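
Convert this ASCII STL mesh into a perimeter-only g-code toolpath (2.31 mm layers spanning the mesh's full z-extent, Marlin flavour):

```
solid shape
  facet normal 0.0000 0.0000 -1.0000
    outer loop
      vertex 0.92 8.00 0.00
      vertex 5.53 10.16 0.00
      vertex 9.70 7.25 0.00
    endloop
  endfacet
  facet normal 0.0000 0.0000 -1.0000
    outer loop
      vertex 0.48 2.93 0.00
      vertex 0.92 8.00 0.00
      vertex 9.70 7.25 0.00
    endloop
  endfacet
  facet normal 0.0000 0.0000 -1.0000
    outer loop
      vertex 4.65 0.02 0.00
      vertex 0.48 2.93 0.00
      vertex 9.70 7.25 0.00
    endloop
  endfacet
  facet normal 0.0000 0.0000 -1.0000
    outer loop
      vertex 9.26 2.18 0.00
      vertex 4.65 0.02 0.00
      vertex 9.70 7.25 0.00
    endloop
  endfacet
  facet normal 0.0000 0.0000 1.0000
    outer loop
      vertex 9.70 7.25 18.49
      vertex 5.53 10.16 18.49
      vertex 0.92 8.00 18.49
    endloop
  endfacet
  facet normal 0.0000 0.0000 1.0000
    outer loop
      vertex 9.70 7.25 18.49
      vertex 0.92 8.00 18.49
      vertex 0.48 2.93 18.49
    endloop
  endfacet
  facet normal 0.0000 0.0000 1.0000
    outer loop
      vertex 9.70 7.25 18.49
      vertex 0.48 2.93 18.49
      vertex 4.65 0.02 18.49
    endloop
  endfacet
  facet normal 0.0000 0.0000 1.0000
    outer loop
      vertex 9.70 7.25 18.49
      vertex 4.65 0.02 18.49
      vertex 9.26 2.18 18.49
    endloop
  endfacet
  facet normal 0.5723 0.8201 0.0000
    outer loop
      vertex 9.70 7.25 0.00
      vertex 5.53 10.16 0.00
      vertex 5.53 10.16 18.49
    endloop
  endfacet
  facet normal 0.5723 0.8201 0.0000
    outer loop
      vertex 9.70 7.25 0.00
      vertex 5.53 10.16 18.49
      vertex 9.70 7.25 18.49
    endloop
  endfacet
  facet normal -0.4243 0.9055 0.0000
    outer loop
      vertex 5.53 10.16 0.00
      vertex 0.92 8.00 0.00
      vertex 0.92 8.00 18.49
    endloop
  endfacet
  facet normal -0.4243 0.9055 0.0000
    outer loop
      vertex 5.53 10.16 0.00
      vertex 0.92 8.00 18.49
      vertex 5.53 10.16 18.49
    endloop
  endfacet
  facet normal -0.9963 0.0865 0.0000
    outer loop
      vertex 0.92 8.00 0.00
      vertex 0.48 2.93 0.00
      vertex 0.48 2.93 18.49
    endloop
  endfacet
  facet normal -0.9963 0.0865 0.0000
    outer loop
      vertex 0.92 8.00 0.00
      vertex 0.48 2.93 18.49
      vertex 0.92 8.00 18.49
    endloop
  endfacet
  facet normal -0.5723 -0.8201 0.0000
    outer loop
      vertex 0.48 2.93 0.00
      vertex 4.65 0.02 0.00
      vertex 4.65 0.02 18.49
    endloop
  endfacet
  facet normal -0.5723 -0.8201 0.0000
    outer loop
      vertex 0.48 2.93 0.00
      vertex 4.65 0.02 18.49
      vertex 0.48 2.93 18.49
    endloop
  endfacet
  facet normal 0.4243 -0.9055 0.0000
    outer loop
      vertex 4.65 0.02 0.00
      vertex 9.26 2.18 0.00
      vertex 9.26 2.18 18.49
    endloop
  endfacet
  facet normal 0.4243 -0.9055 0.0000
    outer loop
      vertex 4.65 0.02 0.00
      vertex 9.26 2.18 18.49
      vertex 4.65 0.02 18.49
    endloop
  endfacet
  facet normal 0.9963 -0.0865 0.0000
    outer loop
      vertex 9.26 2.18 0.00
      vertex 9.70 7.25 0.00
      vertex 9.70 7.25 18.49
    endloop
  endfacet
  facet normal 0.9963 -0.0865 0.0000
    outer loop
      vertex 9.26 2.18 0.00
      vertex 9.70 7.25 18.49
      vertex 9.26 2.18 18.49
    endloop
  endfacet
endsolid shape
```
; perimeter-only toolpath
G21 ; units = mm
G90 ; absolute positioning
G28 ; home
; layer 1
G0 Z2.31
G0 X9.70 Y7.25
G1 X5.53 Y10.16
G1 X0.92 Y8.00
G1 X0.48 Y2.93
G1 X4.65 Y0.02
G1 X9.26 Y2.18
G1 X9.70 Y7.25
; layer 2
G0 Z4.62
G0 X9.70 Y7.25
G1 X5.53 Y10.16
G1 X0.92 Y8.00
G1 X0.48 Y2.93
G1 X4.65 Y0.02
G1 X9.26 Y2.18
G1 X9.70 Y7.25
; layer 3
G0 Z6.93
G0 X9.70 Y7.25
G1 X5.53 Y10.16
G1 X0.92 Y8.00
G1 X0.48 Y2.93
G1 X4.65 Y0.02
G1 X9.26 Y2.18
G1 X9.70 Y7.25
; layer 4
G0 Z9.24
G0 X9.70 Y7.25
G1 X5.53 Y10.16
G1 X0.92 Y8.00
G1 X0.48 Y2.93
G1 X4.65 Y0.02
G1 X9.26 Y2.18
G1 X9.70 Y7.25
; layer 5
G0 Z11.56
G0 X9.70 Y7.25
G1 X5.53 Y10.16
G1 X0.92 Y8.00
G1 X0.48 Y2.93
G1 X4.65 Y0.02
G1 X9.26 Y2.18
G1 X9.70 Y7.25
; layer 6
G0 Z13.87
G0 X9.70 Y7.25
G1 X5.53 Y10.16
G1 X0.92 Y8.00
G1 X0.48 Y2.93
G1 X4.65 Y0.02
G1 X9.26 Y2.18
G1 X9.70 Y7.25
; layer 7
G0 Z16.18
G0 X9.70 Y7.25
G1 X5.53 Y10.16
G1 X0.92 Y8.00
G1 X0.48 Y2.93
G1 X4.65 Y0.02
G1 X9.26 Y2.18
G1 X9.70 Y7.25
; layer 8
G0 Z18.49
G0 X9.70 Y7.25
G1 X5.53 Y10.16
G1 X0.92 Y8.00
G1 X0.48 Y2.93
G1 X4.65 Y0.02
G1 X9.26 Y2.18
G1 X9.70 Y7.25
M2 ; end

The solid is a regular 6-sided prism (a cylinder approximated with 6 flat sides), circumscribed radius ≈ 5.09 mm, height ≈ 18.5 mm. Slicing at Δz = 2.31 mm — 8 equal slices spanning the solid's height, so layer i sits at z = i·h/8 — gives 8 non-empty perimeters. Each is a 6-segment closed polygon; G0 lifts to the layer z and rapids to the start vertex, then G1 traces the edges.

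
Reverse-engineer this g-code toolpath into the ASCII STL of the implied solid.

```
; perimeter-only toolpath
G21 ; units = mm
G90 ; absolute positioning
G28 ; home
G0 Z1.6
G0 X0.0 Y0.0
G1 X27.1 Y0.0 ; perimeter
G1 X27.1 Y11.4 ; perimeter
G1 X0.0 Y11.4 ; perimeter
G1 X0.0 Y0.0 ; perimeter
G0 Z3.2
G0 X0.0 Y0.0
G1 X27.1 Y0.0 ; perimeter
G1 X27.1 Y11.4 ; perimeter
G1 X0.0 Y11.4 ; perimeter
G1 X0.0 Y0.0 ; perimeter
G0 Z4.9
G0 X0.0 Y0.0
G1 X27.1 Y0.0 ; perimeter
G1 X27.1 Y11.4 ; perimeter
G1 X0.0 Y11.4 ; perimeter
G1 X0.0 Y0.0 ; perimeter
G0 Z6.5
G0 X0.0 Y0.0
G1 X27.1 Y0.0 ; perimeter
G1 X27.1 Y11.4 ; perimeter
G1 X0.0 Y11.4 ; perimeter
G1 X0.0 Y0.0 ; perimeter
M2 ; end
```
solid part
  facet normal 0.0000 0.0000 -1.0000
    outer loop
      vertex 27.1 11.4 0.0
      vertex 27.1 0.0 0.0
      vertex 0.0 0.0 0.0
    endloop
  endfacet
  facet normal 0.0000 0.0000 -1.0000
    outer loop
      vertex 0.0 11.4 0.0
      vertex 27.1 11.4 0.0
      vertex 0.0 0.0 0.0
    endloop
  endfacet
  facet normal 0.0000 0.0000 1.0000
    outer loop
      vertex 0.0 0.0 6.5
      vertex 27.1 0.0 6.5
      vertex 27.1 11.4 6.5
    endloop
  endfacet
  facet normal 0.0000 0.0000 1.0000
    outer loop
      vertex 0.0 0.0 6.5
      vertex 27.1 11.4 6.5
      vertex 0.0 11.4 6.5
    endloop
  endfacet
  facet normal 0.0000 -1.0000 0.0000
    outer loop
      vertex 0.0 0.0 0.0
      vertex 27.1 0.0 0.0
      vertex 27.1 0.0 6.5
    endloop
  endfacet
  facet normal 0.0000 -1.0000 0.0000
    outer loop
      vertex 0.0 0.0 0.0
      vertex 27.1 0.0 6.5
      vertex 0.0 0.0 6.5
    endloop
  endfacet
  facet normal 0.0000 1.0000 0.0000
    outer loop
      vertex 27.1 11.4 6.5
      vertex 27.1 11.4 0.0
      vertex 0.0 11.4 0.0
    endloop
  endfacet
  facet normal 0.0000 1.0000 0.0000
    outer loop
      vertex 0.0 11.4 6.5
      vertex 27.1 11.4 6.5
      vertex 0.0 11.4 0.0
    endloop
  endfacet
  facet normal -1.0000 0.0000 0.0000
    outer loop
      vertex 0.0 11.4 6.5
      vertex 0.0 11.4 0.0
      vertex 0.0 0.0 0.0
    endloop
  endfacet
  facet normal -1.0000 0.0000 0.0000
    outer loop
      vertex 0.0 0.0 6.5
      vertex 0.0 11.4 6.5
      vertex 0.0 0.0 0.0
    endloop
  endfacet
  facet normal 1.0000 0.0000 0.0000
    outer loop
      vertex 27.1 0.0 0.0
      vertex 27.1 11.4 0.0
      vertex 27.1 11.4 6.5
    endloop
  endfacet
  facet normal 1.0000 0.0000 0.0000
    outer loop
      vertex 27.1 0.0 0.0
      vertex 27.1 11.4 6.5
      vertex 27.1 0.0 6.5
    endloop
  endfacet
endsolid part

The G0 Z moves step by Δz≈1.6 mm. Every layer's G1 loop is the same polygon, so the solid is a straight extrusion of it from z=0 to z≈6.5. Closing with flat bottom and top caps and triangulating gives 12 facets — a rectangular box, roughly 27.1 × 11.4 mm footprint and 6.5 mm tall.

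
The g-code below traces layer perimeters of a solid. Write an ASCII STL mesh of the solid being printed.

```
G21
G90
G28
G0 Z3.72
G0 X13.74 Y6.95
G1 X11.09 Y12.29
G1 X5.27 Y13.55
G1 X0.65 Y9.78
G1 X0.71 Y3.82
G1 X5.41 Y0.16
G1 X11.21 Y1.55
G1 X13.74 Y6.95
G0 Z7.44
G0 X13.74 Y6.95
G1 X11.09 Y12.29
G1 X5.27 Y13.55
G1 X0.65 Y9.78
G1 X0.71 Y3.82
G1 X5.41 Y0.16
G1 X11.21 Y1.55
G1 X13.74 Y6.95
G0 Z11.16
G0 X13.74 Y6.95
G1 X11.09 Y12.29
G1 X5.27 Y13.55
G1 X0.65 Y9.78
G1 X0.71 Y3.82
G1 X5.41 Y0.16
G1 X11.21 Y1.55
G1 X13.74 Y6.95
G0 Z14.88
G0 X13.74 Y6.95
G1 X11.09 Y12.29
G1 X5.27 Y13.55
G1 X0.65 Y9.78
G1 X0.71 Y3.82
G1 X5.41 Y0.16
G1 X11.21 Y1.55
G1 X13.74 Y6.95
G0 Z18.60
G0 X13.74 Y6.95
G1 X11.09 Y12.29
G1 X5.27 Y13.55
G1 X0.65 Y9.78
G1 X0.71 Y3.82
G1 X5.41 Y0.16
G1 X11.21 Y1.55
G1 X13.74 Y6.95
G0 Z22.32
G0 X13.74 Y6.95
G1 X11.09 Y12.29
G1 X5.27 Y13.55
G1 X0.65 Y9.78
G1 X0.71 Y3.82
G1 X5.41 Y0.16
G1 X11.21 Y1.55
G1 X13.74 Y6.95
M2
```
solid part
  facet normal 0.0000 0.0000 -1.0000
    outer loop
      vertex 5.27 13.55 0.00
      vertex 11.09 12.29 0.00
      vertex 13.74 6.95 0.00
    endloop
  endfacet
  facet normal 0.0000 0.0000 -1.0000
    outer loop
      vertex 0.65 9.78 0.00
      vertex 5.27 13.55 0.00
      vertex 13.74 6.95 0.00
    endloop
  endfacet
  facet normal 0.0000 0.0000 -1.0000
    outer loop
      vertex 0.71 3.82 0.00
      vertex 0.65 9.78 0.00
      vertex 13.74 6.95 0.00
    endloop
  endfacet
  facet normal 0.0000 0.0000 -1.0000
    outer loop
      vertex 5.41 0.16 0.00
      vertex 0.71 3.82 0.00
      vertex 13.74 6.95 0.00
    endloop
  endfacet
  facet normal 0.0000 0.0000 -1.0000
    outer loop
      vertex 11.21 1.55 0.00
      vertex 5.41 0.16 0.00
      vertex 13.74 6.95 0.00
    endloop
  endfacet
  facet normal 0.0000 0.0000 1.0000
    outer loop
      vertex 13.74 6.95 22.32
      vertex 11.09 12.29 22.32
      vertex 5.27 13.55 22.32
    endloop
  endfacet
  facet normal 0.0000 0.0000 1.0000
    outer loop
      vertex 13.74 6.95 22.32
      vertex 5.27 13.55 22.32
      vertex 0.65 9.78 22.32
    endloop
  endfacet
  facet normal 0.0000 0.0000 1.0000
    outer loop
      vertex 13.74 6.95 22.32
      vertex 0.65 9.78 22.32
      vertex 0.71 3.82 22.32
    endloop
  endfacet
  facet normal 0.0000 0.0000 1.0000
    outer loop
      vertex 13.74 6.95 22.32
      vertex 0.71 3.82 22.32
      vertex 5.41 0.16 22.32
    endloop
  endfacet
  facet normal 0.0000 0.0000 1.0000
    outer loop
      vertex 13.74 6.95 22.32
      vertex 5.41 0.16 22.32
      vertex 11.21 1.55 22.32
    endloop
  endfacet
  facet normal 0.8958 0.4445 0.0000
    outer loop
      vertex 13.74 6.95 0.00
      vertex 11.09 12.29 0.00
      vertex 11.09 12.29 22.32
    endloop
  endfacet
  facet normal 0.8958 0.4445 0.0000
    outer loop
      vertex 13.74 6.95 0.00
      vertex 11.09 12.29 22.32
      vertex 13.74 6.95 22.32
    endloop
  endfacet
  facet normal 0.2116 0.9774 0.0000
    outer loop
      vertex 11.09 12.29 0.00
      vertex 5.27 13.55 0.00
      vertex 5.27 13.55 22.32
    endloop
  endfacet
  facet normal 0.2116 0.9774 0.0000
    outer loop
      vertex 11.09 12.29 0.00
      vertex 5.27 13.55 22.32
      vertex 11.09 12.29 22.32
    endloop
  endfacet
  facet normal -0.6322 0.7748 0.0000
    outer loop
      vertex 5.27 13.55 0.00
      vertex 0.65 9.78 0.00
      vertex 0.65 9.78 22.32
    endloop
  endfacet
  facet normal -0.6322 0.7748 0.0000
    outer loop
      vertex 5.27 13.55 0.00
      vertex 0.65 9.78 22.32
      vertex 5.27 13.55 22.32
    endloop
  endfacet
  facet normal -0.9999 -0.0101 0.0000
    outer loop
      vertex 0.65 9.78 0.00
      vertex 0.71 3.82 0.00
      vertex 0.71 3.82 22.32
    endloop
  endfacet
  facet normal -0.9999 -0.0101 0.0000
    outer loop
      vertex 0.65 9.78 0.00
      vertex 0.71 3.82 22.32
      vertex 0.65 9.78 22.32
    endloop
  endfacet
  facet normal -0.6144 -0.7890 0.0000
    outer loop
      vertex 0.71 3.82 0.00
      vertex 5.41 0.16 0.00
      vertex 5.41 0.16 22.32
    endloop
  endfacet
  facet normal -0.6144 -0.7890 0.0000
    outer loop
      vertex 0.71 3.82 0.00
      vertex 5.41 0.16 22.32
      vertex 0.71 3.82 22.32
    endloop
  endfacet
  facet normal 0.2331 -0.9725 0.0000
    outer loop
      vertex 5.41 0.16 0.00
      vertex 11.21 1.55 0.00
      vertex 11.21 1.55 22.32
    endloop
  endfacet
  facet normal 0.2331 -0.9725 0.0000
    outer loop
      vertex 5.41 0.16 0.00
      vertex 11.21 1.55 22.32
      vertex 5.41 0.16 22.32
    endloop
  endfacet
  facet normal 0.9055 -0.4243 0.0000
    outer loop
      vertex 11.21 1.55 0.00
      vertex 13.74 6.95 0.00
      vertex 13.74 6.95 22.32
    endloop
  endfacet
  facet normal 0.9055 -0.4243 0.0000
    outer loop
      vertex 11.21 1.55 0.00
      vertex 13.74 6.95 22.32
      vertex 11.21 1.55 22.32
    endloop
  endfacet
endsolid part

The G0 Z moves step by Δz≈3.72 mm. Every layer's G1 loop is the same polygon, so the solid is a straight extrusion of it from z=0 to z≈22.3. Closing with flat bottom and top caps and triangulating gives 24 facets — a regular 7-sided prism (a cylinder approximated with 7 flat sides), circumscribed radius ≈ 6.87 mm, height ≈ 22.3 mm.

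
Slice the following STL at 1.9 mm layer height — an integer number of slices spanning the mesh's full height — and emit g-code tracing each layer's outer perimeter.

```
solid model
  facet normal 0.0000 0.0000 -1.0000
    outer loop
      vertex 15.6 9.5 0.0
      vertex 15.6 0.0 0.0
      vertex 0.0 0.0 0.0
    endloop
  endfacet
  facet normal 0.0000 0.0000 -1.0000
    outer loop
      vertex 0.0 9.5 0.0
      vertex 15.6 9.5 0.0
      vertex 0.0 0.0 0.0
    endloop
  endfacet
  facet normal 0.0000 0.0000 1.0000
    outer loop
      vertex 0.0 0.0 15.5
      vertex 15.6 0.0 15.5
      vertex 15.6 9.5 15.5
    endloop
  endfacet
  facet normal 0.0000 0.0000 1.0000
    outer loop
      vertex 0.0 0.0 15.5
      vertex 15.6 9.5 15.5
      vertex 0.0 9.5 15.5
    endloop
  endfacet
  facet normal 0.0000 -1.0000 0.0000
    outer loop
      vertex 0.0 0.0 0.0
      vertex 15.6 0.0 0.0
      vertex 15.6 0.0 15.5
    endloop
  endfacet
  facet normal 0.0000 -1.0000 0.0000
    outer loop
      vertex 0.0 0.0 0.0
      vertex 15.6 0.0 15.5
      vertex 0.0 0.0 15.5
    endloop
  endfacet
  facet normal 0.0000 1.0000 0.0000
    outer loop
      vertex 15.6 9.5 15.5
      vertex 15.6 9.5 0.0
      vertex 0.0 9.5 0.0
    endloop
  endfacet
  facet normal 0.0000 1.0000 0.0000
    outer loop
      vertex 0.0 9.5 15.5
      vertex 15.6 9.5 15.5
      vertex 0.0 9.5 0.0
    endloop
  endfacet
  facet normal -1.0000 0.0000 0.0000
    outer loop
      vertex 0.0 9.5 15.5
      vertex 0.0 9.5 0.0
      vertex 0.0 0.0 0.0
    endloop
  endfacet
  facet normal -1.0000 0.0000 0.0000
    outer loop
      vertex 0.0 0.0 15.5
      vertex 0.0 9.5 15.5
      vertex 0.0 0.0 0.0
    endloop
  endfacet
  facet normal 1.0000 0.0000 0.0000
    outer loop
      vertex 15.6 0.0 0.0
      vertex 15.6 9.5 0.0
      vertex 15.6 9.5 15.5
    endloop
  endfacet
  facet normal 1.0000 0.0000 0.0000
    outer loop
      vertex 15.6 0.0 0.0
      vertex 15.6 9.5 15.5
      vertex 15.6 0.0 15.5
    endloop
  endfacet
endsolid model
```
; perimeter-only toolpath
G21 ; units = mm
G90 ; absolute positioning
G28 ; home
; layer 1
G0 Z1.9
G0 X0.0 Y0.0
G1 X15.6 Y0.0
G1 X15.6 Y9.5
G1 X0.0 Y9.5
G1 X0.0 Y0.0
; layer 2
G0 Z3.9
G0 X0.0 Y0.0
G1 X15.6 Y0.0
G1 X15.6 Y9.5
G1 X0.0 Y9.5
G1 X0.0 Y0.0
; layer 3
G0 Z5.8
G0 X0.0 Y0.0
G1 X15.6 Y0.0
G1 X15.6 Y9.5
G1 X0.0 Y9.5
G1 X0.0 Y0.0
; layer 4
G0 Z7.8
G0 X0.0 Y0.0
G1 X15.6 Y0.0
G1 X15.6 Y9.5
G1 X0.0 Y9.5
G1 X0.0 Y0.0
; layer 5
G0 Z9.7
G0 X0.0 Y0.0
G1 X15.6 Y0.0
G1 X15.6 Y9.5
G1 X0.0 Y9.5
G1 X0.0 Y0.0
; layer 6
G0 Z11.6
G0 X0.0 Y0.0
G1 X15.6 Y0.0
G1 X15.6 Y9.5
G1 X0.0 Y9.5
G1 X0.0 Y0.0
; layer 7
G0 Z13.6
G0 X0.0 Y0.0
G1 X15.6 Y0.0
G1 X15.6 Y9.5
G1 X0.0 Y9.5
G1 X0.0 Y0.0
; layer 8
G0 Z15.5
G0 X0.0 Y0.0
G1 X15.6 Y0.0
G1 X15.6 Y9.5
G1 X0.0 Y9.5
G1 X0.0 Y0.0
M2 ; end

The solid is a rectangular box, roughly 15.6 × 9.5 mm footprint and 15.5 mm tall. Slicing at Δz = 1.9 mm — 8 equal slices spanning the solid's height, so layer i sits at z = i·h/8 — gives 8 non-empty perimeters. Each is a 4-segment closed polygon; G0 lifts to the layer z and rapids to the start vertex, then G1 traces the edges.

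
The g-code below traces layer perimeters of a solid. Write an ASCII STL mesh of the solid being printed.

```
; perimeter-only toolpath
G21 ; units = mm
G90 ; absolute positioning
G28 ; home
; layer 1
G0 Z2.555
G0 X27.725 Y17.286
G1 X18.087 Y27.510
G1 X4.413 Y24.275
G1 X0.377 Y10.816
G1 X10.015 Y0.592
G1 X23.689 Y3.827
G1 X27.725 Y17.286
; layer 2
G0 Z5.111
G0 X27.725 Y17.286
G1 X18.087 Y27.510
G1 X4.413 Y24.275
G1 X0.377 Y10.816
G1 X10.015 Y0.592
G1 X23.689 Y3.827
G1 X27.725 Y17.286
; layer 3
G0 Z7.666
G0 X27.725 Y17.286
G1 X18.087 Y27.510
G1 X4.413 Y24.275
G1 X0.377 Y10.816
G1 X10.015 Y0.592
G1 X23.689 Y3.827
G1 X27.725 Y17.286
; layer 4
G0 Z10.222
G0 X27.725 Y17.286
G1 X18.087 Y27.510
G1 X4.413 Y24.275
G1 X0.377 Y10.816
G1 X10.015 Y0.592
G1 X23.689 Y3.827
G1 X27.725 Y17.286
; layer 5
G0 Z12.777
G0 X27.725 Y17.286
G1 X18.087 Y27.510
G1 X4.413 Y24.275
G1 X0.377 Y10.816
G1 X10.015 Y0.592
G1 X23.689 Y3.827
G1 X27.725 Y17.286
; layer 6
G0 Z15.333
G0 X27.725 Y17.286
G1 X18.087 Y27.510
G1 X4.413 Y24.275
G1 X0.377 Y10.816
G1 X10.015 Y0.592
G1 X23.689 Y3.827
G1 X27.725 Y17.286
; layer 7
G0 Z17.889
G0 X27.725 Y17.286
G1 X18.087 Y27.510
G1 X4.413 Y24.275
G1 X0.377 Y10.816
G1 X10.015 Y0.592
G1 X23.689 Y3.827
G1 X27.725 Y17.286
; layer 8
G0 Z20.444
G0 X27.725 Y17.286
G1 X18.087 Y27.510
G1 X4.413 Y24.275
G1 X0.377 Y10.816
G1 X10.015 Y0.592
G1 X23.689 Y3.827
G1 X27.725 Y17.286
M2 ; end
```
solid part
  facet normal 0.0000 0.0000 -1.0000
    outer loop
      vertex 4.413 24.275 0.000
      vertex 18.087 27.510 0.000
      vertex 27.725 17.286 0.000
    endloop
  endfacet
  facet normal 0.0000 0.0000 -1.0000
    outer loop
      vertex 0.377 10.816 0.000
      vertex 4.413 24.275 0.000
      vertex 27.725 17.286 0.000
    endloop
  endfacet
  facet normal 0.0000 0.0000 -1.0000
    outer loop
      vertex 10.015 0.592 0.000
      vertex 0.377 10.816 0.000
      vertex 27.725 17.286 0.000
    endloop
  endfacet
  facet normal 0.0000 0.0000 -1.0000
    outer loop
      vertex 23.689 3.827 0.000
      vertex 10.015 0.592 0.000
      vertex 27.725 17.286 0.000
    endloop
  endfacet
  facet normal 0.0000 0.0000 1.0000
    outer loop
      vertex 27.725 17.286 20.444
      vertex 18.087 27.510 20.444
      vertex 4.413 24.275 20.444
    endloop
  endfacet
  facet normal 0.0000 0.0000 1.0000
    outer loop
      vertex 27.725 17.286 20.444
      vertex 4.413 24.275 20.444
      vertex 0.377 10.816 20.444
    endloop
  endfacet
  facet normal 0.0000 0.0000 1.0000
    outer loop
      vertex 27.725 17.286 20.444
      vertex 0.377 10.816 20.444
      vertex 10.015 0.592 20.444
    endloop
  endfacet
  facet normal 0.0000 0.0000 1.0000
    outer loop
      vertex 27.725 17.286 20.444
      vertex 10.015 0.592 20.444
      vertex 23.689 3.827 20.444
    endloop
  endfacet
  facet normal 0.7277 0.6859 0.0000
    outer loop
      vertex 27.725 17.286 0.000
      vertex 18.087 27.510 0.000
      vertex 18.087 27.510 20.444
    endloop
  endfacet
  facet normal 0.7277 0.6859 0.0000
    outer loop
      vertex 27.725 17.286 0.000
      vertex 18.087 27.510 20.444
      vertex 27.725 17.286 20.444
    endloop
  endfacet
  facet normal -0.2302 0.9731 0.0000
    outer loop
      vertex 18.087 27.510 0.000
      vertex 4.413 24.275 0.000
      vertex 4.413 24.275 20.444
    endloop
  endfacet
  facet normal -0.2302 0.9731 0.0000
    outer loop
      vertex 18.087 27.510 0.000
      vertex 4.413 24.275 20.444
      vertex 18.087 27.510 20.444
    endloop
  endfacet
  facet normal -0.9579 0.2872 0.0000
    outer loop
      vertex 4.413 24.275 0.000
      vertex 0.377 10.816 0.000
      vertex 0.377 10.816 20.444
    endloop
  endfacet
  facet normal -0.9579 0.2872 0.0000
    outer loop
      vertex 4.413 24.275 0.000
      vertex 0.377 10.816 20.444
      vertex 4.413 24.275 20.444
    endloop
  endfacet
  facet normal -0.7277 -0.6859 0.0000
    outer loop
      vertex 0.377 10.816 0.000
      vertex 10.015 0.592 0.000
      vertex 10.015 0.592 20.444
    endloop
  endfacet
  facet normal -0.7277 -0.6859 0.0000
    outer loop
      vertex 0.377 10.816 0.000
      vertex 10.015 0.592 20.444
      vertex 0.377 10.816 20.444
    endloop
  endfacet
  facet normal 0.2302 -0.9731 0.0000
    outer loop
      vertex 10.015 0.592 0.000
      vertex 23.689 3.827 0.000
      vertex 23.689 3.827 20.444
    endloop
  endfacet
  facet normal 0.2302 -0.9731 0.0000
    outer loop
      vertex 10.015 0.592 0.000
      vertex 23.689 3.827 20.444
      vertex 10.015 0.592 20.444
    endloop
  endfacet
  facet normal 0.9579 -0.2872 0.0000
    outer loop
      vertex 23.689 3.827 0.000
      vertex 27.725 17.286 0.000
      vertex 27.725 17.286 20.444
    endloop
  endfacet
  facet normal 0.9579 -0.2872 0.0000
    outer loop
      vertex 23.689 3.827 0.000
      vertex 27.725 17.286 20.444
      vertex 23.689 3.827 20.444
    endloop
  endfacet
endsolid part

The G0 Z moves step by Δz≈2.555 mm. Every layer's G1 loop is the same polygon, so the solid is a straight extrusion of it from z=0 to z≈20.4. Closing with flat bottom and top caps and triangulating gives 20 facets — a regular 6-sided prism (a cylinder approximated with 6 flat sides), circumscribed radius ≈ 14.1 mm, height ≈ 20.4 mm.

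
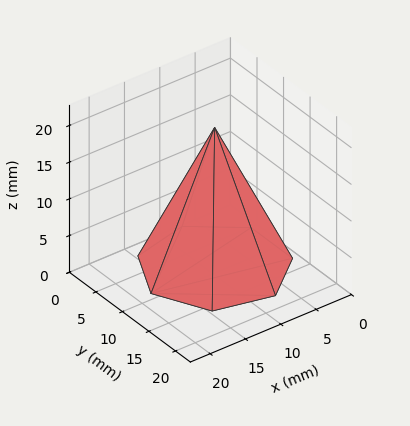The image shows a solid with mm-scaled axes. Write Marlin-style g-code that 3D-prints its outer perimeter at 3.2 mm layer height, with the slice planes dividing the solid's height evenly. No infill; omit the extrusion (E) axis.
Reading the render: the shape is a regular 7-sided pyramid, base circumscribed radius ≈ 9 mm, apex at z ≈ 19 mm (dimensions read to the nearest mm from the axis ticks). For the g-code, the solid's height is divided into equal slices at the stated Δz and each level perimeter traced with G1 moves after a G0 lift.

; perimeter-only toolpath
G21 ; units = mm
G90 ; absolute positioning
G28 ; home
; layer 1
G0 Z3.2
G0 X16.5 Y9.0
G1 X13.7 Y14.8
G1 X7.3 Y16.3
G1 X2.2 Y12.2
G1 X2.2 Y5.8
G1 X7.3 Y1.7
G1 X13.7 Y3.2
G1 X16.5 Y9.0
; layer 2
G0 Z6.3
G0 X15.0 Y9.0
G1 X12.7 Y13.7
G1 X7.7 Y14.9
G1 X3.6 Y11.6
G1 X3.6 Y6.4
G1 X7.7 Y3.1
G1 X12.7 Y4.3
G1 X15.0 Y9.0
; layer 3
G0 Z9.5
G0 X13.5 Y9.0
G1 X11.8 Y12.5
G1 X8.0 Y13.4
G1 X5.0 Y10.9
G1 X5.0 Y7.0
G1 X8.0 Y4.6
G1 X11.8 Y5.5
G1 X13.5 Y9.0
; layer 4
G0 Z12.7
G0 X12.0 Y9.0
G1 X10.9 Y11.3
G1 X8.3 Y11.9
G1 X6.3 Y10.3
G1 X6.3 Y7.7
G1 X8.3 Y6.1
G1 X10.9 Y6.7
G1 X12.0 Y9.0
; layer 5
G0 Z15.8
G0 X10.5 Y9.0
G1 X9.9 Y10.2
G1 X8.7 Y10.5
G1 X7.6 Y9.7
G1 X7.6 Y8.3
G1 X8.7 Y7.5
G1 X9.9 Y7.8
G1 X10.5 Y9.0
M2 ; end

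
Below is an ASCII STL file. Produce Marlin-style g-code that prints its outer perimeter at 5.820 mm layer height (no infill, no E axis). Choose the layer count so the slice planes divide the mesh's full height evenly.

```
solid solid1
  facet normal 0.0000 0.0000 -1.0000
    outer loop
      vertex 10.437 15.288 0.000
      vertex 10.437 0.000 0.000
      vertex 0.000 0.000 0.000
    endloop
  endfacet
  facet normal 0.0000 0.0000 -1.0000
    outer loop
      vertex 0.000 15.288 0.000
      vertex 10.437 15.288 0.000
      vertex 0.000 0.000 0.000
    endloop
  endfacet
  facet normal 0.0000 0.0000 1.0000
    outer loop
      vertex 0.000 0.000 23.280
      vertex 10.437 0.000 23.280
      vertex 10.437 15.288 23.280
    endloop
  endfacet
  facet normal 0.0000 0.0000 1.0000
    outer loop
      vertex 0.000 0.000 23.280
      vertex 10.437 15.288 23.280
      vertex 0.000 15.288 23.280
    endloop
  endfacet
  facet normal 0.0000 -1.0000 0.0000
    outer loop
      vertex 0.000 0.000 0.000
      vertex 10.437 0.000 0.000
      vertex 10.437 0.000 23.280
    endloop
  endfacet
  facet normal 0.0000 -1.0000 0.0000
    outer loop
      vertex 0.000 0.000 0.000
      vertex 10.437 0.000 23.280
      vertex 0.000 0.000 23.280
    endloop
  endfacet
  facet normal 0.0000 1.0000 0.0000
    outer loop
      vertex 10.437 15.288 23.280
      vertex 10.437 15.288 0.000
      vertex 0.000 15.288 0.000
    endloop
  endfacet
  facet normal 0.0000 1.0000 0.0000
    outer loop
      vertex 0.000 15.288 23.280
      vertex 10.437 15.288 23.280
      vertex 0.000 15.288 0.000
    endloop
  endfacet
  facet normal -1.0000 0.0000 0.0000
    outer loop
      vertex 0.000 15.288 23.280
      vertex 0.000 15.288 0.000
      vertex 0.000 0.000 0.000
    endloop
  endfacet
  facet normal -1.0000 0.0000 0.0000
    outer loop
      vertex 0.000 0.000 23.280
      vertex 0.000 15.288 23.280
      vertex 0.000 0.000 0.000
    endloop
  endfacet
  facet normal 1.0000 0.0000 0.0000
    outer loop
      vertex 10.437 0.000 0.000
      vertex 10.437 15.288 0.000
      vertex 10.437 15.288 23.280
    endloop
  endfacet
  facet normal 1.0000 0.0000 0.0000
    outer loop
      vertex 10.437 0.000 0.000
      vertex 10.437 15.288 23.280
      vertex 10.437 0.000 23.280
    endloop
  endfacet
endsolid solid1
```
; perimeter-only toolpath
G21 ; units = mm
G90 ; absolute positioning
G28 ; home
; layer 1
G0 Z5.820
G0 X0.000 Y0.000
G1 X10.437 Y0.000
G1 X10.437 Y15.288
G1 X0.000 Y15.288
G1 X0.000 Y0.000
; layer 2
G0 Z11.640
G0 X0.000 Y0.000
G1 X10.437 Y0.000
G1 X10.437 Y15.288
G1 X0.000 Y15.288
G1 X0.000 Y0.000
; layer 3
G0 Z17.460
G0 X0.000 Y0.000
G1 X10.437 Y0.000
G1 X10.437 Y15.288
G1 X0.000 Y15.288
G1 X0.000 Y0.000
; layer 4
G0 Z23.280
G0 X0.000 Y0.000
G1 X10.437 Y0.000
G1 X10.437 Y15.288
G1 X0.000 Y15.288
G1 X0.000 Y0.000
M2 ; end

The solid is a rectangular box, roughly 10.4 × 15.3 mm footprint and 23.3 mm tall. Slicing at Δz = 5.820 mm — 4 equal slices spanning the solid's height, so layer i sits at z = i·h/4 — gives 4 non-empty perimeters. Each is a 4-segment closed polygon; G0 lifts to the layer z and rapids to the start vertex, then G1 traces the edges.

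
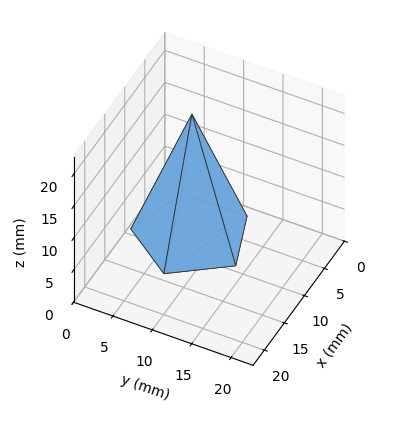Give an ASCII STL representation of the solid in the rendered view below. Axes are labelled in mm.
Reading the render: the shape is a regular 5-sided pyramid, base circumscribed radius ≈ 7 mm, apex at z ≈ 19 mm (dimensions read to the nearest mm from the axis ticks). For the STL, each face is triangulated and given an outward normal.

solid part
  facet normal 0.0000 0.0000 -1.0000
    outer loop
      vertex 1.337 11.114 0.000
      vertex 9.163 13.657 0.000
      vertex 14.000 7.000 0.000
    endloop
  endfacet
  facet normal 0.0000 0.0000 -1.0000
    outer loop
      vertex 1.337 2.886 0.000
      vertex 1.337 11.114 0.000
      vertex 14.000 7.000 0.000
    endloop
  endfacet
  facet normal 0.0000 0.0000 -1.0000
    outer loop
      vertex 9.163 0.343 0.000
      vertex 1.337 2.886 0.000
      vertex 14.000 7.000 0.000
    endloop
  endfacet
  facet normal 0.7753 0.5633 0.2856
    outer loop
      vertex 14.000 7.000 0.000
      vertex 9.163 13.657 0.000
      vertex 7.000 7.000 19.000
    endloop
  endfacet
  facet normal -0.2962 0.9114 0.2856
    outer loop
      vertex 9.163 13.657 0.000
      vertex 1.337 11.114 0.000
      vertex 7.000 7.000 19.000
    endloop
  endfacet
  facet normal -0.9583 0.0000 0.2856
    outer loop
      vertex 1.337 11.114 0.000
      vertex 1.337 2.886 0.000
      vertex 7.000 7.000 19.000
    endloop
  endfacet
  facet normal -0.2962 -0.9114 0.2856
    outer loop
      vertex 1.337 2.886 0.000
      vertex 9.163 0.343 0.000
      vertex 7.000 7.000 19.000
    endloop
  endfacet
  facet normal 0.7753 -0.5633 0.2856
    outer loop
      vertex 9.163 0.343 0.000
      vertex 14.000 7.000 0.000
      vertex 7.000 7.000 19.000
    endloop
  endfacet
endsolid part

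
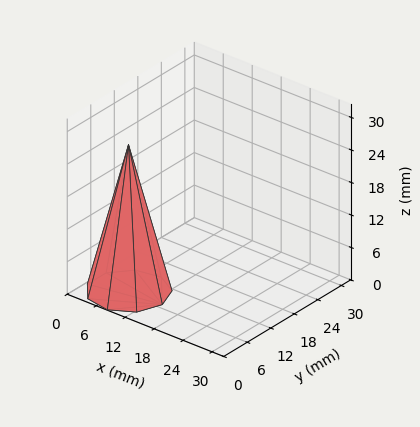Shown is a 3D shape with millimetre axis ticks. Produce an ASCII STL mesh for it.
Reading the render: the shape is a regular 9-sided pyramid, base circumscribed radius ≈ 7 mm, apex at z ≈ 27 mm (dimensions read to the nearest mm from the axis ticks). For the STL, each face is triangulated and given an outward normal.

solid part
  facet normal 0.0000 0.0000 -1.0000
    outer loop
      vertex 8.22 13.89 0.00
      vertex 12.36 11.50 0.00
      vertex 14.00 7.00 0.00
    endloop
  endfacet
  facet normal 0.0000 0.0000 -1.0000
    outer loop
      vertex 3.50 13.06 0.00
      vertex 8.22 13.89 0.00
      vertex 14.00 7.00 0.00
    endloop
  endfacet
  facet normal 0.0000 0.0000 -1.0000
    outer loop
      vertex 0.42 9.39 0.00
      vertex 3.50 13.06 0.00
      vertex 14.00 7.00 0.00
    endloop
  endfacet
  facet normal 0.0000 0.0000 -1.0000
    outer loop
      vertex 0.42 4.61 0.00
      vertex 0.42 9.39 0.00
      vertex 14.00 7.00 0.00
    endloop
  endfacet
  facet normal 0.0000 0.0000 -1.0000
    outer loop
      vertex 3.50 0.94 0.00
      vertex 0.42 4.61 0.00
      vertex 14.00 7.00 0.00
    endloop
  endfacet
  facet normal 0.0000 0.0000 -1.0000
    outer loop
      vertex 8.22 0.11 0.00
      vertex 3.50 0.94 0.00
      vertex 14.00 7.00 0.00
    endloop
  endfacet
  facet normal 0.0000 0.0000 -1.0000
    outer loop
      vertex 12.36 2.50 0.00
      vertex 8.22 0.11 0.00
      vertex 14.00 7.00 0.00
    endloop
  endfacet
  facet normal 0.9129 0.3327 0.2367
    outer loop
      vertex 14.00 7.00 0.00
      vertex 12.36 11.50 0.00
      vertex 7.00 7.00 27.00
    endloop
  endfacet
  facet normal 0.4858 0.8414 0.2367
    outer loop
      vertex 12.36 11.50 0.00
      vertex 8.22 13.89 0.00
      vertex 7.00 7.00 27.00
    endloop
  endfacet
  facet normal -0.1683 0.9569 0.2366
    outer loop
      vertex 8.22 13.89 0.00
      vertex 3.50 13.06 0.00
      vertex 7.00 7.00 27.00
    endloop
  endfacet
  facet normal -0.7442 0.6246 0.2367
    outer loop
      vertex 3.50 13.06 0.00
      vertex 0.42 9.39 0.00
      vertex 7.00 7.00 27.00
    endloop
  endfacet
  facet normal -0.9716 0.0000 0.2368
    outer loop
      vertex 0.42 9.39 0.00
      vertex 0.42 4.61 0.00
      vertex 7.00 7.00 27.00
    endloop
  endfacet
  facet normal -0.7442 -0.6246 0.2367
    outer loop
      vertex 0.42 4.61 0.00
      vertex 3.50 0.94 0.00
      vertex 7.00 7.00 27.00
    endloop
  endfacet
  facet normal -0.1683 -0.9569 0.2366
    outer loop
      vertex 3.50 0.94 0.00
      vertex 8.22 0.11 0.00
      vertex 7.00 7.00 27.00
    endloop
  endfacet
  facet normal 0.4858 -0.8414 0.2367
    outer loop
      vertex 8.22 0.11 0.00
      vertex 12.36 2.50 0.00
      vertex 7.00 7.00 27.00
    endloop
  endfacet
  facet normal 0.9129 -0.3327 0.2367
    outer loop
      vertex 12.36 2.50 0.00
      vertex 14.00 7.00 0.00
      vertex 7.00 7.00 27.00
    endloop
  endfacet
endsolid part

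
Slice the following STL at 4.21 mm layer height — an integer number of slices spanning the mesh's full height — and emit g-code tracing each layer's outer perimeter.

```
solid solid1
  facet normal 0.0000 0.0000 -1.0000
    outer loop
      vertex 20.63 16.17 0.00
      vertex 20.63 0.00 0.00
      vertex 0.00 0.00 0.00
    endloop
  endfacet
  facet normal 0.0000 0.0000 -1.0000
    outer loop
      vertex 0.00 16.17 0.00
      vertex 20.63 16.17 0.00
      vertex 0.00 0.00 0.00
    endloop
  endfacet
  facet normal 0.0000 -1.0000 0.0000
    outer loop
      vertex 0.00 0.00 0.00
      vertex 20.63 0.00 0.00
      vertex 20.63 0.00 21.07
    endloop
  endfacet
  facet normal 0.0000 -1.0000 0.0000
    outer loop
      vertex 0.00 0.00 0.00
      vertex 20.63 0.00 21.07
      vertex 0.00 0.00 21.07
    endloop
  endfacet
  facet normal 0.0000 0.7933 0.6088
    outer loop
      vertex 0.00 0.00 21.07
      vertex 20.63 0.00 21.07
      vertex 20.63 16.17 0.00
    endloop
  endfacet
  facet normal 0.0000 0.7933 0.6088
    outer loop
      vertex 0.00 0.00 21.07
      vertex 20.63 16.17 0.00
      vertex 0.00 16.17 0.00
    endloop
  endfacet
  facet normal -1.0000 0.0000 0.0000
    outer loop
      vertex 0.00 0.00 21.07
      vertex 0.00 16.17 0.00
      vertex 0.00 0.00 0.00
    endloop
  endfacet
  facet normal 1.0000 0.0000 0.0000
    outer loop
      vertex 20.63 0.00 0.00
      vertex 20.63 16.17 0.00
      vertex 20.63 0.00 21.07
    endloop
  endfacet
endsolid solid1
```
; perimeter-only toolpath
G21 ; units = mm
G90 ; absolute positioning
G28 ; home
; layer 1
G0 Z4.21
G0 X0.00 Y0.00
G1 X20.63 Y0.00
G1 X20.63 Y12.94
G1 X0.00 Y12.94
G1 X0.00 Y0.00
; layer 2
G0 Z8.43
G0 X0.00 Y0.00
G1 X20.63 Y0.00
G1 X20.63 Y9.70
G1 X0.00 Y9.70
G1 X0.00 Y0.00
; layer 3
G0 Z12.64
G0 X0.00 Y0.00
G1 X20.63 Y0.00
G1 X20.63 Y6.47
G1 X0.00 Y6.47
G1 X0.00 Y0.00
; layer 4
G0 Z16.86
G0 X0.00 Y0.00
G1 X20.63 Y0.00
G1 X20.63 Y3.23
G1 X0.00 Y3.23
G1 X0.00 Y0.00
M2 ; end

The solid is a wedge (ramp): 20.6 × 16.2 mm base, rising to 21.1 mm along the y=0 edge and sloping linearly to z=0 at y=16.2. Slicing at Δz = 4.21 mm — 5 equal slices spanning the solid's height, so layer i sits at z = i·h/5 — gives 4 non-empty perimeters. Each is a 4-segment closed polygon; G0 lifts to the layer z and rapids to the start vertex, then G1 traces the edges. The cross-section shrinks linearly with z (the slice at the apex is degenerate and omitted).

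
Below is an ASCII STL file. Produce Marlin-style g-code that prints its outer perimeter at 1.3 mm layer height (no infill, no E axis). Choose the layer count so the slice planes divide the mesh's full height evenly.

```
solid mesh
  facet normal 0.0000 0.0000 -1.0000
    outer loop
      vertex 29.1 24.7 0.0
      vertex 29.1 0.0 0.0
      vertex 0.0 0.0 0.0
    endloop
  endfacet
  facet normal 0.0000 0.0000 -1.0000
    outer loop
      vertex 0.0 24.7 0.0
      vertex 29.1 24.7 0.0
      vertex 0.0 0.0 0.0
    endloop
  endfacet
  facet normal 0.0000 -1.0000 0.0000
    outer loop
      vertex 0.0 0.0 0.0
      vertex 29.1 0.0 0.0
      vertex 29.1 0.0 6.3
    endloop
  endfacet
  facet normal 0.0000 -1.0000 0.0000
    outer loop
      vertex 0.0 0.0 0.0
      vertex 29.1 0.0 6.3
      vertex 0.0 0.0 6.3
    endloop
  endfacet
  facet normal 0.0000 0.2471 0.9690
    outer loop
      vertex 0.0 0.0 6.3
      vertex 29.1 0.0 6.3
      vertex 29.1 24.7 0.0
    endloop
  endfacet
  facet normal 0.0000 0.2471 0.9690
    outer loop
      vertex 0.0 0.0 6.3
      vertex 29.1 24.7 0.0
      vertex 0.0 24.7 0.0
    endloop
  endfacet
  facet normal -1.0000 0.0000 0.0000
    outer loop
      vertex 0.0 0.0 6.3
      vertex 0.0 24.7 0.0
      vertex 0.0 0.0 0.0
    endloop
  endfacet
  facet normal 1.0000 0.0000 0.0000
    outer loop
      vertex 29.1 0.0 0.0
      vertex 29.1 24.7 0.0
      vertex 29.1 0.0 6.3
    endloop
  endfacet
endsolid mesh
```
; perimeter-only toolpath
G21 ; units = mm
G90 ; absolute positioning
G28 ; home
; layer 1
G0 Z1.3
G0 X0.0 Y0.0
G1 X29.1 Y0.0
G1 X29.1 Y19.8
G1 X0.0 Y19.8
G1 X0.0 Y0.0
; layer 2
G0 Z2.5
G0 X0.0 Y0.0
G1 X29.1 Y0.0
G1 X29.1 Y14.8
G1 X0.0 Y14.8
G1 X0.0 Y0.0
; layer 3
G0 Z3.8
G0 X0.0 Y0.0
G1 X29.1 Y0.0
G1 X29.1 Y9.9
G1 X0.0 Y9.9
G1 X0.0 Y0.0
; layer 4
G0 Z5.0
G0 X0.0 Y0.0
G1 X29.1 Y0.0
G1 X29.1 Y4.9
G1 X0.0 Y4.9
G1 X0.0 Y0.0
M2 ; end

The solid is a wedge (ramp): 29.1 × 24.7 mm base, rising to 6.3 mm along the y=0 edge and sloping linearly to z=0 at y=24.7. Slicing at Δz = 1.3 mm — 5 equal slices spanning the solid's height, so layer i sits at z = i·h/5 — gives 4 non-empty perimeters. Each is a 4-segment closed polygon; G0 lifts to the layer z and rapids to the start vertex, then G1 traces the edges. The cross-section shrinks linearly with z (the slice at the apex is degenerate and omitted).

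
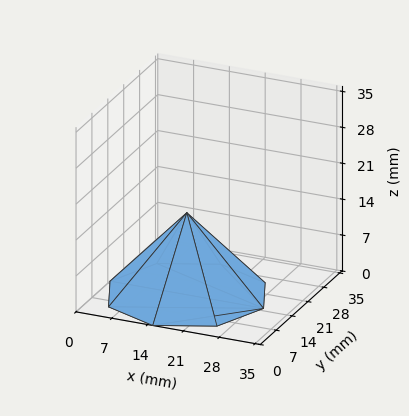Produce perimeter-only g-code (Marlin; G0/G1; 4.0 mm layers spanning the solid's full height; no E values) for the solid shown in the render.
Reading the render: the shape is a regular 8-sided pyramid, base circumscribed radius ≈ 15 mm, apex at z ≈ 16 mm (dimensions read to the nearest mm from the axis ticks). For the g-code, the solid's height is divided into equal slices at the stated Δz and each level perimeter traced with G1 moves after a G0 lift.

; perimeter-only toolpath
G21 ; units = mm
G90 ; absolute positioning
G28 ; home
; layer 1
G0 Z4.0
G0 X26.2 Y15.0
G1 X23.0 Y23.0
G1 X15.0 Y26.2
G1 X7.1 Y23.0
G1 X3.8 Y15.0
G1 X7.1 Y7.1
G1 X15.0 Y3.8
G1 X23.0 Y7.1
G1 X26.2 Y15.0
; layer 2
G0 Z8.0
G0 X22.5 Y15.0
G1 X20.3 Y20.3
G1 X15.0 Y22.5
G1 X9.7 Y20.3
G1 X7.5 Y15.0
G1 X9.7 Y9.7
G1 X15.0 Y7.5
G1 X20.3 Y9.7
G1 X22.5 Y15.0
; layer 3
G0 Z12.0
G0 X18.8 Y15.0
G1 X17.6 Y17.6
G1 X15.0 Y18.8
G1 X12.3 Y17.6
G1 X11.2 Y15.0
G1 X12.3 Y12.3
G1 X15.0 Y11.2
G1 X17.6 Y12.3
G1 X18.8 Y15.0
M2 ; end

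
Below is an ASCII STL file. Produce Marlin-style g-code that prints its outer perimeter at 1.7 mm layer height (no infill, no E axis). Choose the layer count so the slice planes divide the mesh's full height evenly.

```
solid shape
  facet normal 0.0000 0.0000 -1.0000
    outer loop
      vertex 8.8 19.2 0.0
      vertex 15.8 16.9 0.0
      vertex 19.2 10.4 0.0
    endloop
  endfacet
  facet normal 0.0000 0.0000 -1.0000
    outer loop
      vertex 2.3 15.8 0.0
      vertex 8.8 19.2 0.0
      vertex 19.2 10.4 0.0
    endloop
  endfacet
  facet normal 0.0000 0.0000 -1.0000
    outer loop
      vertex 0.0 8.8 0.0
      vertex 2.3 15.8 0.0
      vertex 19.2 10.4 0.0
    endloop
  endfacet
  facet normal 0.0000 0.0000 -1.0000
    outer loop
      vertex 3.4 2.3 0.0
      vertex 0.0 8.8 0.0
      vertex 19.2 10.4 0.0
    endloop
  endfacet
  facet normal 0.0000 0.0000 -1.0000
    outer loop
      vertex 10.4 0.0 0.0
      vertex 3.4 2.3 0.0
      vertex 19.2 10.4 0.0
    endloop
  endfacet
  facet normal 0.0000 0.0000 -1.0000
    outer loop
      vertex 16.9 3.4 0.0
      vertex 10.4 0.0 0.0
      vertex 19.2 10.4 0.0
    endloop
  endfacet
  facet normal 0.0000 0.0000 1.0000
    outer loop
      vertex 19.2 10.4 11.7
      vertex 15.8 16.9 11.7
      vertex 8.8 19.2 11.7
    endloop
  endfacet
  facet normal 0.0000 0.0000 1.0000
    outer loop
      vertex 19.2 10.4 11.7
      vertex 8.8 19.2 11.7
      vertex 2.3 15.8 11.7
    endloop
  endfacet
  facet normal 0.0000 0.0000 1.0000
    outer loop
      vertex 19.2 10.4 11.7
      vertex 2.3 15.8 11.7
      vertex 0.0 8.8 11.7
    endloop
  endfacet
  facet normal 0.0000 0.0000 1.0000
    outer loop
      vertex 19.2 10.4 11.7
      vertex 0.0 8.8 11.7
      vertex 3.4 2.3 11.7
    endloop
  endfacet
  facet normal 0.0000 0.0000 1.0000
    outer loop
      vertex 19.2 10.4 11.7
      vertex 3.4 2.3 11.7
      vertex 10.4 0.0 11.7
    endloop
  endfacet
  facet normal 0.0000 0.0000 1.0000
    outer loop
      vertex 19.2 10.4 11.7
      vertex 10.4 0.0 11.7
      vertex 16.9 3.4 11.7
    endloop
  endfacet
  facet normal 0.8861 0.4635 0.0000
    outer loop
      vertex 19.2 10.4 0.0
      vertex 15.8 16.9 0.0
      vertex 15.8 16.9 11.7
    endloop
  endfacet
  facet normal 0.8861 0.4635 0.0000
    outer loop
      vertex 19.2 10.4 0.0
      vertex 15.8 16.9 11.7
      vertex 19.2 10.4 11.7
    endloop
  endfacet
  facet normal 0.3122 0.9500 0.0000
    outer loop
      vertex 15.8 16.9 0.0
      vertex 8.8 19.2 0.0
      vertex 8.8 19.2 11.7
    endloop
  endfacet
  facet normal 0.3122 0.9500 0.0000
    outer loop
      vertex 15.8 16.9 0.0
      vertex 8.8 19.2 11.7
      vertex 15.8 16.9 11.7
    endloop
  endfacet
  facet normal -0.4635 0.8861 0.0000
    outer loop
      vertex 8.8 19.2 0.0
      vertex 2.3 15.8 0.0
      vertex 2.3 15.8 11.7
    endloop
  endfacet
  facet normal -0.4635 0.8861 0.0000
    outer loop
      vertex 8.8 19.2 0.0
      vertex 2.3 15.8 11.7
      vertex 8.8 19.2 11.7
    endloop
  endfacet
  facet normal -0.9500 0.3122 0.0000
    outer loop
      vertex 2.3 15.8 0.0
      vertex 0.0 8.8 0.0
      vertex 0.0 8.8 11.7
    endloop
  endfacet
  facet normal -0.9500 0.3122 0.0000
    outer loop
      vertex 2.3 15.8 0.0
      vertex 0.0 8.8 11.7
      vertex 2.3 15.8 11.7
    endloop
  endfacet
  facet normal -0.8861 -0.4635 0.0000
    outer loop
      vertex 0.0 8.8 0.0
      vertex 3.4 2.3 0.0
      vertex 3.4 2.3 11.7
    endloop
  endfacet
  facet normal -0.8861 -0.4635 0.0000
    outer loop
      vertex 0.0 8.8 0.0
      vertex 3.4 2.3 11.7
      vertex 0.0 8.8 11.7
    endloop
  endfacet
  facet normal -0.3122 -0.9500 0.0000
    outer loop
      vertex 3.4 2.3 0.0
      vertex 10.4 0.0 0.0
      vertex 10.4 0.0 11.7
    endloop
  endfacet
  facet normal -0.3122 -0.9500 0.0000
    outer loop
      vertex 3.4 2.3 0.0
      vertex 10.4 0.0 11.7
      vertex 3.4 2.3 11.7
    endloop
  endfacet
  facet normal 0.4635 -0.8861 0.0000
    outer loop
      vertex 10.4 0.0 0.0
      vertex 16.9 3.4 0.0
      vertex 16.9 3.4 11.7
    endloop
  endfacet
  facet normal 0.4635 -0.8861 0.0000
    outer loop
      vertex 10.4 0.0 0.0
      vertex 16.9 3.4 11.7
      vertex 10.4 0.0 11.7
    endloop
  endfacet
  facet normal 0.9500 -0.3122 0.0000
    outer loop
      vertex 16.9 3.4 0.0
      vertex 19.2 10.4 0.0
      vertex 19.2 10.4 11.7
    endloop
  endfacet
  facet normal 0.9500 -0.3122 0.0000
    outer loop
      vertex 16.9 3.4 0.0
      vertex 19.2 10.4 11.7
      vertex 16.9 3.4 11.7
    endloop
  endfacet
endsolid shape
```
; perimeter-only toolpath
G21 ; units = mm
G90 ; absolute positioning
G28 ; home
; layer 1
G0 Z1.7
G0 X19.2 Y10.4
G1 X15.8 Y16.9
G1 X8.8 Y19.2
G1 X2.3 Y15.8
G1 X0.0 Y8.8
G1 X3.4 Y2.3
G1 X10.4 Y0.0
G1 X16.9 Y3.4
G1 X19.2 Y10.4
; layer 2
G0 Z3.3
G0 X19.2 Y10.4
G1 X15.8 Y16.9
G1 X8.8 Y19.2
G1 X2.3 Y15.8
G1 X0.0 Y8.8
G1 X3.4 Y2.3
G1 X10.4 Y0.0
G1 X16.9 Y3.4
G1 X19.2 Y10.4
; layer 3
G0 Z5.0
G0 X19.2 Y10.4
G1 X15.8 Y16.9
G1 X8.8 Y19.2
G1 X2.3 Y15.8
G1 X0.0 Y8.8
G1 X3.4 Y2.3
G1 X10.4 Y0.0
G1 X16.9 Y3.4
G1 X19.2 Y10.4
; layer 4
G0 Z6.7
G0 X19.2 Y10.4
G1 X15.8 Y16.9
G1 X8.8 Y19.2
G1 X2.3 Y15.8
G1 X0.0 Y8.8
G1 X3.4 Y2.3
G1 X10.4 Y0.0
G1 X16.9 Y3.4
G1 X19.2 Y10.4
; layer 5
G0 Z8.4
G0 X19.2 Y10.4
G1 X15.8 Y16.9
G1 X8.8 Y19.2
G1 X2.3 Y15.8
G1 X0.0 Y8.8
G1 X3.4 Y2.3
G1 X10.4 Y0.0
G1 X16.9 Y3.4
G1 X19.2 Y10.4
; layer 6
G0 Z10.0
G0 X19.2 Y10.4
G1 X15.8 Y16.9
G1 X8.8 Y19.2
G1 X2.3 Y15.8
G1 X0.0 Y8.8
G1 X3.4 Y2.3
G1 X10.4 Y0.0
G1 X16.9 Y3.4
G1 X19.2 Y10.4
; layer 7
G0 Z11.7
G0 X19.2 Y10.4
G1 X15.8 Y16.9
G1 X8.8 Y19.2
G1 X2.3 Y15.8
G1 X0.0 Y8.8
G1 X3.4 Y2.3
G1 X10.4 Y0.0
G1 X16.9 Y3.4
G1 X19.2 Y10.4
M2 ; end

The solid is a regular 8-sided prism (a cylinder approximated with 8 flat sides), circumscribed radius ≈ 9.6 mm, height ≈ 11.7 mm. Slicing at Δz = 1.7 mm — 7 equal slices spanning the solid's height, so layer i sits at z = i·h/7 — gives 7 non-empty perimeters. Each is a 8-segment closed polygon; G0 lifts to the layer z and rapids to the start vertex, then G1 traces the edges.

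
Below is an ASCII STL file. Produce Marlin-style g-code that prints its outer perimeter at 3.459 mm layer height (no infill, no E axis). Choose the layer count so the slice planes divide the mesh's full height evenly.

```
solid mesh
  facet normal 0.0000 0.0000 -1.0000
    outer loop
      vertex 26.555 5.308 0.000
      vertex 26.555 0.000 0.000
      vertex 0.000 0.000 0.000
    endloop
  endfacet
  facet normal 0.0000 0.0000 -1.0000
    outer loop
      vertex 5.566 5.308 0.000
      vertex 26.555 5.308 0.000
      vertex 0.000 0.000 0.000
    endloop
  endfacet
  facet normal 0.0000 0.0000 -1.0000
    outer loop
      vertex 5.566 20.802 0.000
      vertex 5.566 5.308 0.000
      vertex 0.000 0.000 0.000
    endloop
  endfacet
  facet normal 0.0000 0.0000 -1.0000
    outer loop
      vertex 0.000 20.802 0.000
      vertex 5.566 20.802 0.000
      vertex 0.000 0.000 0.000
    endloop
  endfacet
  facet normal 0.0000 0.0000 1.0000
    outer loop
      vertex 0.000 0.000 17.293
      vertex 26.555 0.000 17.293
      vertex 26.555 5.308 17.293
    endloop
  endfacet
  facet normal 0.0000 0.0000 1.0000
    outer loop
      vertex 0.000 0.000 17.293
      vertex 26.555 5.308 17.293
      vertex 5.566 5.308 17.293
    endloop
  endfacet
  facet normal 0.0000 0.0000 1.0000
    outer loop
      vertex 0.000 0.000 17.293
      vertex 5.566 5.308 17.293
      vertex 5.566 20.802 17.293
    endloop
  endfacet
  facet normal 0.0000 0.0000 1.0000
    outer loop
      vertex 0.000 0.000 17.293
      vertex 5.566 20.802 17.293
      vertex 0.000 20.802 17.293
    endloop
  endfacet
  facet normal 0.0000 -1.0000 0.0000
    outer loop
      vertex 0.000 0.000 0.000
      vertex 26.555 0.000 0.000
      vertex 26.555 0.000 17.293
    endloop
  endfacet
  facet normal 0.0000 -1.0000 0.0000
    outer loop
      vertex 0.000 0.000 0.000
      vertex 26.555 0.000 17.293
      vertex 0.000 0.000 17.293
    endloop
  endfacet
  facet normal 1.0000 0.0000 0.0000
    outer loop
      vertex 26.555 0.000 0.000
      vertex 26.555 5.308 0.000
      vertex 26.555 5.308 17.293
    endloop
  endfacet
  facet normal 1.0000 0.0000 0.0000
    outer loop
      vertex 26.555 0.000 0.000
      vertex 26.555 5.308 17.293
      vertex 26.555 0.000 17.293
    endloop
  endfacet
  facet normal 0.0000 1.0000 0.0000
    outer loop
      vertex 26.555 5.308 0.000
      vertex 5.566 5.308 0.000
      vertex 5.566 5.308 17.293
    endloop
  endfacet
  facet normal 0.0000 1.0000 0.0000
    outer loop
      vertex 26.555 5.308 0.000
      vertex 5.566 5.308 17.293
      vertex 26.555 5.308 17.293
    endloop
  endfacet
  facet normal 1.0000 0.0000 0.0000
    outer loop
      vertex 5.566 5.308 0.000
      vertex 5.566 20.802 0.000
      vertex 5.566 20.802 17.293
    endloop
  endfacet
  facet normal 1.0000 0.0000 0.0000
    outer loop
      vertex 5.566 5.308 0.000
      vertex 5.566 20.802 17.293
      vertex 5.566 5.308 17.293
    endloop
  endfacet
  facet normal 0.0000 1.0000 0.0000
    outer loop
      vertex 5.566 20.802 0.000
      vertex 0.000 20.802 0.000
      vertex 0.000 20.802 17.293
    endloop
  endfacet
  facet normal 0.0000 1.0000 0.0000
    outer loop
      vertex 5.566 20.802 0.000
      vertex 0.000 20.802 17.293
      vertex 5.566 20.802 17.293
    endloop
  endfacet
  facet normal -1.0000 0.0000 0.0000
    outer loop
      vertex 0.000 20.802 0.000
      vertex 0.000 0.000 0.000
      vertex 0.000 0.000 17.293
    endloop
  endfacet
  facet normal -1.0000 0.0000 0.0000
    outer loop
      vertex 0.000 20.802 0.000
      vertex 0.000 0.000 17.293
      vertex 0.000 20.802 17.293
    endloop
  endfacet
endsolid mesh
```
; perimeter-only toolpath
G21 ; units = mm
G90 ; absolute positioning
G28 ; home
; layer 1
G0 Z3.459
G0 X0.000 Y0.000
G1 X26.555 Y0.000
G1 X26.555 Y5.308
G1 X5.566 Y5.308
G1 X5.566 Y20.802
G1 X0.000 Y20.802
G1 X0.000 Y0.000
; layer 2
G0 Z6.917
G0 X0.000 Y0.000
G1 X26.555 Y0.000
G1 X26.555 Y5.308
G1 X5.566 Y5.308
G1 X5.566 Y20.802
G1 X0.000 Y20.802
G1 X0.000 Y0.000
; layer 3
G0 Z10.376
G0 X0.000 Y0.000
G1 X26.555 Y0.000
G1 X26.555 Y5.308
G1 X5.566 Y5.308
G1 X5.566 Y20.802
G1 X0.000 Y20.802
G1 X0.000 Y0.000
; layer 4
G0 Z13.834
G0 X0.000 Y0.000
G1 X26.555 Y0.000
G1 X26.555 Y5.308
G1 X5.566 Y5.308
G1 X5.566 Y20.802
G1 X0.000 Y20.802
G1 X0.000 Y0.000
; layer 5
G0 Z17.293
G0 X0.000 Y0.000
G1 X26.555 Y0.000
G1 X26.555 Y5.308
G1 X5.566 Y5.308
G1 X5.566 Y20.802
G1 X0.000 Y20.802
G1 X0.000 Y0.000
M2 ; end

The solid is an L-shaped prism: outer 26.6 × 20.8 mm, arm thicknesses ≈ 5.31 mm (horizontal) and 5.57 mm (vertical), extruded 17.3 mm in z. Slicing at Δz = 3.459 mm — 5 equal slices spanning the solid's height, so layer i sits at z = i·h/5 — gives 5 non-empty perimeters. Each is a 6-segment closed polygon; G0 lifts to the layer z and rapids to the start vertex, then G1 traces the edges.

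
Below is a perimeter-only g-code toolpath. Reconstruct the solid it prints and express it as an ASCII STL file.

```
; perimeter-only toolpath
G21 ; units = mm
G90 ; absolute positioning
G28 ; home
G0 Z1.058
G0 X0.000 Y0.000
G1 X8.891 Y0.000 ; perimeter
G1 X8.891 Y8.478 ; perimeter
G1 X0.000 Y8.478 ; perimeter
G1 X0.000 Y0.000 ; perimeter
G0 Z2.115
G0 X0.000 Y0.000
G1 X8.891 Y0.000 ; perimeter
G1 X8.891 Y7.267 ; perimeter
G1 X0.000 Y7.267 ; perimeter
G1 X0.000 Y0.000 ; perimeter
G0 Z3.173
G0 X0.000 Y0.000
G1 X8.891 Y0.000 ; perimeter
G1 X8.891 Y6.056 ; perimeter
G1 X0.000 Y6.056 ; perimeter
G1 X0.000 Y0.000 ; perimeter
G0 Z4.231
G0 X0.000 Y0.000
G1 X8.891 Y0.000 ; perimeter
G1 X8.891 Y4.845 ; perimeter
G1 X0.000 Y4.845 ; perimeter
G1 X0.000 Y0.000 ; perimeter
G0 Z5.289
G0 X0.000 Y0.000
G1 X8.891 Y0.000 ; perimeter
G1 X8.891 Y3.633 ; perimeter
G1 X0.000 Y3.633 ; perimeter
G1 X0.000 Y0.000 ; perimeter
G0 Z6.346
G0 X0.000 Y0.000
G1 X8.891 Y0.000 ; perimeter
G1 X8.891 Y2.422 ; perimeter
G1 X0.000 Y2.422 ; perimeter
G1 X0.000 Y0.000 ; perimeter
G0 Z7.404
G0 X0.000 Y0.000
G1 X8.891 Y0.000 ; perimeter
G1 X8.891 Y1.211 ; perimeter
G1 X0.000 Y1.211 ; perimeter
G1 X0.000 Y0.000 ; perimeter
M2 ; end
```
solid part
  facet normal 0.0000 0.0000 -1.0000
    outer loop
      vertex 8.891 9.689 0.000
      vertex 8.891 0.000 0.000
      vertex 0.000 0.000 0.000
    endloop
  endfacet
  facet normal 0.0000 0.0000 -1.0000
    outer loop
      vertex 0.000 9.689 0.000
      vertex 8.891 9.689 0.000
      vertex 0.000 0.000 0.000
    endloop
  endfacet
  facet normal 0.0000 -1.0000 0.0000
    outer loop
      vertex 0.000 0.000 0.000
      vertex 8.891 0.000 0.000
      vertex 8.891 0.000 8.462
    endloop
  endfacet
  facet normal 0.0000 -1.0000 0.0000
    outer loop
      vertex 0.000 0.000 0.000
      vertex 8.891 0.000 8.462
      vertex 0.000 0.000 8.462
    endloop
  endfacet
  facet normal 0.0000 0.6578 0.7532
    outer loop
      vertex 0.000 0.000 8.462
      vertex 8.891 0.000 8.462
      vertex 8.891 9.689 0.000
    endloop
  endfacet
  facet normal 0.0000 0.6578 0.7532
    outer loop
      vertex 0.000 0.000 8.462
      vertex 8.891 9.689 0.000
      vertex 0.000 9.689 0.000
    endloop
  endfacet
  facet normal -1.0000 0.0000 0.0000
    outer loop
      vertex 0.000 0.000 8.462
      vertex 0.000 9.689 0.000
      vertex 0.000 0.000 0.000
    endloop
  endfacet
  facet normal 1.0000 0.0000 0.0000
    outer loop
      vertex 8.891 0.000 0.000
      vertex 8.891 9.689 0.000
      vertex 8.891 0.000 8.462
    endloop
  endfacet
endsolid part

The G0 Z moves step by Δz≈1.058 mm. The G1 loops shrink linearly with z, so the solid tapers from its base footprint up to z≈8.46. Closing with a flat bottom cap and the tapered top and triangulating gives 8 facets — a wedge (ramp): 8.89 × 9.69 mm base, rising to 8.46 mm along the y=0 edge and sloping linearly to z=0 at y=9.69.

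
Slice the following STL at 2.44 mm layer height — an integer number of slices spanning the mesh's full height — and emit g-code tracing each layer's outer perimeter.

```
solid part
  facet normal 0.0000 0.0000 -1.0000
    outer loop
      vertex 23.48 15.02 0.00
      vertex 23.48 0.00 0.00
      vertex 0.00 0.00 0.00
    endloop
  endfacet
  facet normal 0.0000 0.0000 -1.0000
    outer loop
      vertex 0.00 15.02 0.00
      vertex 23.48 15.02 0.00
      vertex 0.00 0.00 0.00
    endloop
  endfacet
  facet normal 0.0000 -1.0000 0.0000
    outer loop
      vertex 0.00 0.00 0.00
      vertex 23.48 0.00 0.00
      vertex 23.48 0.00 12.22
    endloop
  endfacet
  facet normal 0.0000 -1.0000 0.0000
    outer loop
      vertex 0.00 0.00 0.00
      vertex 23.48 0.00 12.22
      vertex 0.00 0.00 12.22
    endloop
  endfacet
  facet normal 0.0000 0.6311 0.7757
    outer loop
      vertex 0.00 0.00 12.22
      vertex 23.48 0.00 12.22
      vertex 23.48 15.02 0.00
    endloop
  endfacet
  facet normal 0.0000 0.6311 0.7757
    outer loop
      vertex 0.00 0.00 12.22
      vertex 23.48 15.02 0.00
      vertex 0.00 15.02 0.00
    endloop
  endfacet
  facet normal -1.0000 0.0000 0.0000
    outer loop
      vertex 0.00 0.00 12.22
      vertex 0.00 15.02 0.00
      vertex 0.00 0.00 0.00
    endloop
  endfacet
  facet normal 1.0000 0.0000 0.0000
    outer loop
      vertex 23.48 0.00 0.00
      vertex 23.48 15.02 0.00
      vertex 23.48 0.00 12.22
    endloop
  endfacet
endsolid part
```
; perimeter-only toolpath
G21 ; units = mm
G90 ; absolute positioning
G28 ; home
; layer 1
G0 Z2.44
G0 X0.00 Y0.00
G1 X23.48 Y0.00
G1 X23.48 Y12.02
G1 X0.00 Y12.02
G1 X0.00 Y0.00
; layer 2
G0 Z4.89
G0 X0.00 Y0.00
G1 X23.48 Y0.00
G1 X23.48 Y9.01
G1 X0.00 Y9.01
G1 X0.00 Y0.00
; layer 3
G0 Z7.33
G0 X0.00 Y0.00
G1 X23.48 Y0.00
G1 X23.48 Y6.01
G1 X0.00 Y6.01
G1 X0.00 Y0.00
; layer 4
G0 Z9.78
G0 X0.00 Y0.00
G1 X23.48 Y0.00
G1 X23.48 Y3.00
G1 X0.00 Y3.00
G1 X0.00 Y0.00
M2 ; end

The solid is a wedge (ramp): 23.5 × 15 mm base, rising to 12.2 mm along the y=0 edge and sloping linearly to z=0 at y=15. Slicing at Δz = 2.44 mm — 5 equal slices spanning the solid's height, so layer i sits at z = i·h/5 — gives 4 non-empty perimeters. Each is a 4-segment closed polygon; G0 lifts to the layer z and rapids to the start vertex, then G1 traces the edges. The cross-section shrinks linearly with z (the slice at the apex is degenerate and omitted).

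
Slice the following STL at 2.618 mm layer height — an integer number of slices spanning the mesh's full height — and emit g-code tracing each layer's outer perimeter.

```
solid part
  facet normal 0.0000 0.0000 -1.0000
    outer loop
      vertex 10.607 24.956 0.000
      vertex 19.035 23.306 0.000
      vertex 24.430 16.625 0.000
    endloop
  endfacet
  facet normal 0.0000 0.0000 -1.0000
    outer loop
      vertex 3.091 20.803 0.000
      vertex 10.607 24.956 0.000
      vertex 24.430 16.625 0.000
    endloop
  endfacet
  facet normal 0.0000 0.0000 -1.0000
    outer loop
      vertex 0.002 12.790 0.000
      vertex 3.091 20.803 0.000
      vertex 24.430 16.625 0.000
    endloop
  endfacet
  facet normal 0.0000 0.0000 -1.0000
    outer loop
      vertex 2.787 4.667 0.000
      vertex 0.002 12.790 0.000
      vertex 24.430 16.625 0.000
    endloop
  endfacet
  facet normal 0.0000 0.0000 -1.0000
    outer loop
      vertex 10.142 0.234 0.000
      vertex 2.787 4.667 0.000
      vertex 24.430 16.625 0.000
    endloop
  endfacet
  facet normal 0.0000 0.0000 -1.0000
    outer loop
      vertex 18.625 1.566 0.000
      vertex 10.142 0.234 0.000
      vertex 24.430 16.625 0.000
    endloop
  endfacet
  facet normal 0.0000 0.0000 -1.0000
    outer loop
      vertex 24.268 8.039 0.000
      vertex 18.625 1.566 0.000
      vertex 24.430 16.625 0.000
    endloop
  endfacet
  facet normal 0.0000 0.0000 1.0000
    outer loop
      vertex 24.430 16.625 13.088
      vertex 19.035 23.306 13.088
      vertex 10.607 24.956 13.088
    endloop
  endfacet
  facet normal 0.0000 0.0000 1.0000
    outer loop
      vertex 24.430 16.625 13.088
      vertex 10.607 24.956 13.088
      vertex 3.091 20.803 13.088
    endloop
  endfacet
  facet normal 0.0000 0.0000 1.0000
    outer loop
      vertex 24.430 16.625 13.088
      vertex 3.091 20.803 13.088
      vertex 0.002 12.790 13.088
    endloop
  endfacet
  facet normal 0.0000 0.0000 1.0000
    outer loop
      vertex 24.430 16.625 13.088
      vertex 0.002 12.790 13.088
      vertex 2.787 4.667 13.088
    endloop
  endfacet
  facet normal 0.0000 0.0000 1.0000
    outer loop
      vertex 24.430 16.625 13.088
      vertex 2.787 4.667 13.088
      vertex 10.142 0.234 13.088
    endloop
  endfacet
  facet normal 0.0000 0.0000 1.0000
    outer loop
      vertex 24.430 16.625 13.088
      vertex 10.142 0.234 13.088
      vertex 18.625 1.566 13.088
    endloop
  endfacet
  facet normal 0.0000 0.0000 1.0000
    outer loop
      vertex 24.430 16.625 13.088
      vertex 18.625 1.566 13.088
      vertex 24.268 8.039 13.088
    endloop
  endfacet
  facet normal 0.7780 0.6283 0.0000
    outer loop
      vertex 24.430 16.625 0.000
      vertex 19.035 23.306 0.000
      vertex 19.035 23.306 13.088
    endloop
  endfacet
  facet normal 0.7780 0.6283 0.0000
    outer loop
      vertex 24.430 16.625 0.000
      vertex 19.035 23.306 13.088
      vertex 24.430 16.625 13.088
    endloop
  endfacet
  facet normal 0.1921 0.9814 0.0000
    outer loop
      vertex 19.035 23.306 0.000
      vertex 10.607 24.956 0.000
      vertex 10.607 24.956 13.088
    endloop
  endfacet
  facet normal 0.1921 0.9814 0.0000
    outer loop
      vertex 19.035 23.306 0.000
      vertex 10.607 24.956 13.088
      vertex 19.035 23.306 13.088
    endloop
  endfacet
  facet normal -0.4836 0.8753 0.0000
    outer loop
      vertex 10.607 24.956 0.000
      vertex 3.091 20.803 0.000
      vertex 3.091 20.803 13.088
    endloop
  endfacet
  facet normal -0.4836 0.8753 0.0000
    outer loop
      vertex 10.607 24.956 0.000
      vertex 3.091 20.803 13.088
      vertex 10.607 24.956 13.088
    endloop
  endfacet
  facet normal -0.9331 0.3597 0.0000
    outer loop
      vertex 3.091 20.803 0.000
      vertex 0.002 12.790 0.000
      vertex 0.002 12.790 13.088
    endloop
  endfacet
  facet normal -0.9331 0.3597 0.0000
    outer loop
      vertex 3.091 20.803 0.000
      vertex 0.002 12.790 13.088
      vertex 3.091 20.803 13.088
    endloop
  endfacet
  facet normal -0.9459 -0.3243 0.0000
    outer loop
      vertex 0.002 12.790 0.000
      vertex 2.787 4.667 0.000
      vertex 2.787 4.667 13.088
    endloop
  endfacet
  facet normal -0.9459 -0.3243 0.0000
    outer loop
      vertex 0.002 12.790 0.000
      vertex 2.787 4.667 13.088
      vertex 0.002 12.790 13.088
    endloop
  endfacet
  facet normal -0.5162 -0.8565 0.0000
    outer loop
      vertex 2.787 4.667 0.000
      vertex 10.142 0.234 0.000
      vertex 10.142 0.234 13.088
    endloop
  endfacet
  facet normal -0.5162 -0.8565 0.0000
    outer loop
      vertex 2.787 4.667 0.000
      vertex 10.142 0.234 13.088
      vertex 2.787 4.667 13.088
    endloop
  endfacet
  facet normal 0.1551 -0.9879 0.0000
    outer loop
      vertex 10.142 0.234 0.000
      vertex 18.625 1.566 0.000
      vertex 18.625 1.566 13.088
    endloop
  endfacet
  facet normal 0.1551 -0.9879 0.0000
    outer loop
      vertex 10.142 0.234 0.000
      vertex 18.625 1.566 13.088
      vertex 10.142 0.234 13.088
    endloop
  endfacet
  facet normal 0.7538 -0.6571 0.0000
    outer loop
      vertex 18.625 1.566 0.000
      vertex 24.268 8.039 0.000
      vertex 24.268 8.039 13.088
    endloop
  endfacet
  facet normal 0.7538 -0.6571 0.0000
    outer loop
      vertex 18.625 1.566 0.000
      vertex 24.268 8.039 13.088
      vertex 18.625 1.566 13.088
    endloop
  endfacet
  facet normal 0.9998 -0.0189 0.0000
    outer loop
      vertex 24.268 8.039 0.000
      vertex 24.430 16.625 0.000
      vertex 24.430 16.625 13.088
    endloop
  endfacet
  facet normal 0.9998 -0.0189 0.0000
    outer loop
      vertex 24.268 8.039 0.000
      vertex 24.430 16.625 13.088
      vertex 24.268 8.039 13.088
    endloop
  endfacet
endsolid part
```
; perimeter-only toolpath
G21 ; units = mm
G90 ; absolute positioning
G28 ; home
; layer 1
G0 Z2.618
G0 X24.430 Y16.625
G1 X19.035 Y23.306
G1 X10.607 Y24.956
G1 X3.091 Y20.803
G1 X0.002 Y12.790
G1 X2.787 Y4.667
G1 X10.142 Y0.234
G1 X18.625 Y1.566
G1 X24.268 Y8.039
G1 X24.430 Y16.625
; layer 2
G0 Z5.235
G0 X24.430 Y16.625
G1 X19.035 Y23.306
G1 X10.607 Y24.956
G1 X3.091 Y20.803
G1 X0.002 Y12.790
G1 X2.787 Y4.667
G1 X10.142 Y0.234
G1 X18.625 Y1.566
G1 X24.268 Y8.039
G1 X24.430 Y16.625
; layer 3
G0 Z7.853
G0 X24.430 Y16.625
G1 X19.035 Y23.306
G1 X10.607 Y24.956
G1 X3.091 Y20.803
G1 X0.002 Y12.790
G1 X2.787 Y4.667
G1 X10.142 Y0.234
G1 X18.625 Y1.566
G1 X24.268 Y8.039
G1 X24.430 Y16.625
; layer 4
G0 Z10.470
G0 X24.430 Y16.625
G1 X19.035 Y23.306
G1 X10.607 Y24.956
G1 X3.091 Y20.803
G1 X0.002 Y12.790
G1 X2.787 Y4.667
G1 X10.142 Y0.234
G1 X18.625 Y1.566
G1 X24.268 Y8.039
G1 X24.430 Y16.625
; layer 5
G0 Z13.088
G0 X24.430 Y16.625
G1 X19.035 Y23.306
G1 X10.607 Y24.956
G1 X3.091 Y20.803
G1 X0.002 Y12.790
G1 X2.787 Y4.667
G1 X10.142 Y0.234
G1 X18.625 Y1.566
G1 X24.268 Y8.039
G1 X24.430 Y16.625
M2 ; end

The solid is a regular 9-sided prism (a cylinder approximated with 9 flat sides), circumscribed radius ≈ 12.6 mm, height ≈ 13.1 mm. Slicing at Δz = 2.618 mm — 5 equal slices spanning the solid's height, so layer i sits at z = i·h/5 — gives 5 non-empty perimeters. Each is a 9-segment closed polygon; G0 lifts to the layer z and rapids to the start vertex, then G1 traces the edges.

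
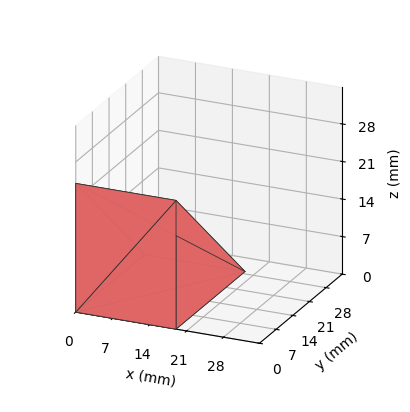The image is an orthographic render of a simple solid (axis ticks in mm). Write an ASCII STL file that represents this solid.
Reading the render: the shape is a wedge (ramp): 19 × 29 mm base, rising to 24 mm along the y=0 edge and sloping linearly to z=0 at y=29 (dimensions read to the nearest mm from the axis ticks). For the STL, each face is triangulated and given an outward normal.

solid part
  facet normal 0.0000 0.0000 -1.0000
    outer loop
      vertex 19.000 29.000 0.000
      vertex 19.000 0.000 0.000
      vertex 0.000 0.000 0.000
    endloop
  endfacet
  facet normal 0.0000 0.0000 -1.0000
    outer loop
      vertex 0.000 29.000 0.000
      vertex 19.000 29.000 0.000
      vertex 0.000 0.000 0.000
    endloop
  endfacet
  facet normal 0.0000 -1.0000 0.0000
    outer loop
      vertex 0.000 0.000 0.000
      vertex 19.000 0.000 0.000
      vertex 19.000 0.000 24.000
    endloop
  endfacet
  facet normal 0.0000 -1.0000 0.0000
    outer loop
      vertex 0.000 0.000 0.000
      vertex 19.000 0.000 24.000
      vertex 0.000 0.000 24.000
    endloop
  endfacet
  facet normal 0.0000 0.6376 0.7704
    outer loop
      vertex 0.000 0.000 24.000
      vertex 19.000 0.000 24.000
      vertex 19.000 29.000 0.000
    endloop
  endfacet
  facet normal 0.0000 0.6376 0.7704
    outer loop
      vertex 0.000 0.000 24.000
      vertex 19.000 29.000 0.000
      vertex 0.000 29.000 0.000
    endloop
  endfacet
  facet normal -1.0000 0.0000 0.0000
    outer loop
      vertex 0.000 0.000 24.000
      vertex 0.000 29.000 0.000
      vertex 0.000 0.000 0.000
    endloop
  endfacet
  facet normal 1.0000 0.0000 0.0000
    outer loop
      vertex 19.000 0.000 0.000
      vertex 19.000 29.000 0.000
      vertex 19.000 0.000 24.000
    endloop
  endfacet
endsolid part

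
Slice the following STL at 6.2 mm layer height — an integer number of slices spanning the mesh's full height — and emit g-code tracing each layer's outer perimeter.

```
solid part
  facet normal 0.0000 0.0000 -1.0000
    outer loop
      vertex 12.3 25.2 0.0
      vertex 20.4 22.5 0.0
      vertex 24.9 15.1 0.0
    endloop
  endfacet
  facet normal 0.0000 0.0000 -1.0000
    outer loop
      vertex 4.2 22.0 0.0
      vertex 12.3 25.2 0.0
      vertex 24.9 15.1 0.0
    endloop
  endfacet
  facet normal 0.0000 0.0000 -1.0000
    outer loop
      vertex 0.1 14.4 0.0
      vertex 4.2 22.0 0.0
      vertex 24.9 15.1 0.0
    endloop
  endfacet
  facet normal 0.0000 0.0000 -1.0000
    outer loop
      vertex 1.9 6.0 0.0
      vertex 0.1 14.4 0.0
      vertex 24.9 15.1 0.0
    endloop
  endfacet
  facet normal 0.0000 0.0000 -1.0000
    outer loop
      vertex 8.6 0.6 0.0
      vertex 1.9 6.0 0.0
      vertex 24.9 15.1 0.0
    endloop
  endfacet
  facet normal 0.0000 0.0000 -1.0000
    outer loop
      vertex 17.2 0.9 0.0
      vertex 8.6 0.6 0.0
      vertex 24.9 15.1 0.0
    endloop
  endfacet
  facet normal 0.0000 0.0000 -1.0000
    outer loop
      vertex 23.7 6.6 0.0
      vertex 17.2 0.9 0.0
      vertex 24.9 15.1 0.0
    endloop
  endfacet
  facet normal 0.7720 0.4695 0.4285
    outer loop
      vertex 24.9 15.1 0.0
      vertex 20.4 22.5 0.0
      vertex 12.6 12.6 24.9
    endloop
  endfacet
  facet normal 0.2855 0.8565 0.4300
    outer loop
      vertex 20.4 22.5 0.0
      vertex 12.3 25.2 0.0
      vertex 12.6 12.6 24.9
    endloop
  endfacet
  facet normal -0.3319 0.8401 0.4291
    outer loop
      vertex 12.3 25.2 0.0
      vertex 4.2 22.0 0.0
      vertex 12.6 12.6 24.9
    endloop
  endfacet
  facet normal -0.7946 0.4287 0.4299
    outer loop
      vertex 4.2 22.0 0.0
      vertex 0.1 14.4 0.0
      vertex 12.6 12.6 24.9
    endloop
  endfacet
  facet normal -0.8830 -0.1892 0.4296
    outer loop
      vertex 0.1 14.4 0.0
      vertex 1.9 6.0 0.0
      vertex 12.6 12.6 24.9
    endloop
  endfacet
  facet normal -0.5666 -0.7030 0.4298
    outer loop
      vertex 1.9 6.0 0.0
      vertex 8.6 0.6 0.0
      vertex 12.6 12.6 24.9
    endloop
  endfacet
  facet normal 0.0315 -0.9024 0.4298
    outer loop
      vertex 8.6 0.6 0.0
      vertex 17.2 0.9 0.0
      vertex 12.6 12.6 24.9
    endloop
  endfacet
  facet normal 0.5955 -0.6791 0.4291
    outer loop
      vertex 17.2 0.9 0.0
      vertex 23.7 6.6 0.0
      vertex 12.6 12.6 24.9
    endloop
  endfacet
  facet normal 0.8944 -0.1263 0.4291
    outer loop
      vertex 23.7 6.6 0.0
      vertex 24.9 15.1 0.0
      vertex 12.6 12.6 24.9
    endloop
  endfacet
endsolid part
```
; perimeter-only toolpath
G21 ; units = mm
G90 ; absolute positioning
G28 ; home
; layer 1
G0 Z6.2
G0 X21.8 Y14.5
G1 X18.4 Y20.0
G1 X12.4 Y22.0
G1 X6.3 Y19.6
G1 X3.2 Y14.0
G1 X4.6 Y7.7
G1 X9.6 Y3.6
G1 X16.0 Y3.8
G1 X20.9 Y8.1
G1 X21.8 Y14.5
; layer 2
G0 Z12.4
G0 X18.8 Y13.8
G1 X16.5 Y17.6
G1 X12.4 Y18.9
G1 X8.4 Y17.3
G1 X6.3 Y13.5
G1 X7.2 Y9.3
G1 X10.6 Y6.6
G1 X14.9 Y6.8
G1 X18.1 Y9.6
G1 X18.8 Y13.8
; layer 3
G0 Z18.7
G0 X15.7 Y13.2
G1 X14.6 Y15.1
G1 X12.5 Y15.8
G1 X10.5 Y14.9
G1 X9.5 Y13.0
G1 X9.9 Y10.9
G1 X11.6 Y9.6
G1 X13.8 Y9.7
G1 X15.4 Y11.1
G1 X15.7 Y13.2
M2 ; end

The solid is a regular 9-sided pyramid, base circumscribed radius ≈ 12.6 mm, apex at z ≈ 24.9 mm. Slicing at Δz = 6.2 mm — 4 equal slices spanning the solid's height, so layer i sits at z = i·h/4 — gives 3 non-empty perimeters. Each is a 9-segment closed polygon; G0 lifts to the layer z and rapids to the start vertex, then G1 traces the edges. The cross-section shrinks linearly with z (the slice at the apex is degenerate and omitted).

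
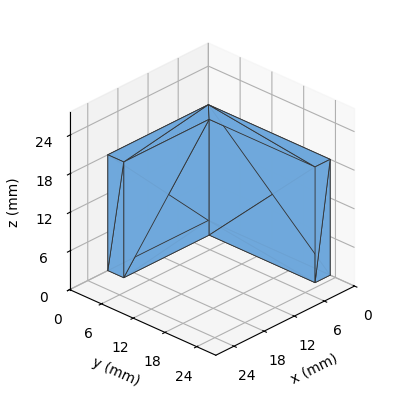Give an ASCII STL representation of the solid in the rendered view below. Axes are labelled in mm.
Reading the render: the shape is an L-shaped prism: outer 20 × 23 mm, arm thicknesses ≈ 3 mm (horizontal) and 3 mm (vertical), extruded 18 mm in z (dimensions read to the nearest mm from the axis ticks). For the STL, each face is triangulated and given an outward normal.

solid part
  facet normal 0.0000 0.0000 -1.0000
    outer loop
      vertex 20.00 3.00 0.00
      vertex 20.00 0.00 0.00
      vertex 0.00 0.00 0.00
    endloop
  endfacet
  facet normal 0.0000 0.0000 -1.0000
    outer loop
      vertex 3.00 3.00 0.00
      vertex 20.00 3.00 0.00
      vertex 0.00 0.00 0.00
    endloop
  endfacet
  facet normal 0.0000 0.0000 -1.0000
    outer loop
      vertex 3.00 23.00 0.00
      vertex 3.00 3.00 0.00
      vertex 0.00 0.00 0.00
    endloop
  endfacet
  facet normal 0.0000 0.0000 -1.0000
    outer loop
      vertex 0.00 23.00 0.00
      vertex 3.00 23.00 0.00
      vertex 0.00 0.00 0.00
    endloop
  endfacet
  facet normal 0.0000 0.0000 1.0000
    outer loop
      vertex 0.00 0.00 18.00
      vertex 20.00 0.00 18.00
      vertex 20.00 3.00 18.00
    endloop
  endfacet
  facet normal 0.0000 0.0000 1.0000
    outer loop
      vertex 0.00 0.00 18.00
      vertex 20.00 3.00 18.00
      vertex 3.00 3.00 18.00
    endloop
  endfacet
  facet normal 0.0000 0.0000 1.0000
    outer loop
      vertex 0.00 0.00 18.00
      vertex 3.00 3.00 18.00
      vertex 3.00 23.00 18.00
    endloop
  endfacet
  facet normal 0.0000 0.0000 1.0000
    outer loop
      vertex 0.00 0.00 18.00
      vertex 3.00 23.00 18.00
      vertex 0.00 23.00 18.00
    endloop
  endfacet
  facet normal 0.0000 -1.0000 0.0000
    outer loop
      vertex 0.00 0.00 0.00
      vertex 20.00 0.00 0.00
      vertex 20.00 0.00 18.00
    endloop
  endfacet
  facet normal 0.0000 -1.0000 0.0000
    outer loop
      vertex 0.00 0.00 0.00
      vertex 20.00 0.00 18.00
      vertex 0.00 0.00 18.00
    endloop
  endfacet
  facet normal 1.0000 0.0000 0.0000
    outer loop
      vertex 20.00 0.00 0.00
      vertex 20.00 3.00 0.00
      vertex 20.00 3.00 18.00
    endloop
  endfacet
  facet normal 1.0000 0.0000 0.0000
    outer loop
      vertex 20.00 0.00 0.00
      vertex 20.00 3.00 18.00
      vertex 20.00 0.00 18.00
    endloop
  endfacet
  facet normal 0.0000 1.0000 0.0000
    outer loop
      vertex 20.00 3.00 0.00
      vertex 3.00 3.00 0.00
      vertex 3.00 3.00 18.00
    endloop
  endfacet
  facet normal 0.0000 1.0000 0.0000
    outer loop
      vertex 20.00 3.00 0.00
      vertex 3.00 3.00 18.00
      vertex 20.00 3.00 18.00
    endloop
  endfacet
  facet normal 1.0000 0.0000 0.0000
    outer loop
      vertex 3.00 3.00 0.00
      vertex 3.00 23.00 0.00
      vertex 3.00 23.00 18.00
    endloop
  endfacet
  facet normal 1.0000 0.0000 0.0000
    outer loop
      vertex 3.00 3.00 0.00
      vertex 3.00 23.00 18.00
      vertex 3.00 3.00 18.00
    endloop
  endfacet
  facet normal 0.0000 1.0000 0.0000
    outer loop
      vertex 3.00 23.00 0.00
      vertex 0.00 23.00 0.00
      vertex 0.00 23.00 18.00
    endloop
  endfacet
  facet normal 0.0000 1.0000 0.0000
    outer loop
      vertex 3.00 23.00 0.00
      vertex 0.00 23.00 18.00
      vertex 3.00 23.00 18.00
    endloop
  endfacet
  facet normal -1.0000 0.0000 0.0000
    outer loop
      vertex 0.00 23.00 0.00
      vertex 0.00 0.00 0.00
      vertex 0.00 0.00 18.00
    endloop
  endfacet
  facet normal -1.0000 0.0000 0.0000
    outer loop
      vertex 0.00 23.00 0.00
      vertex 0.00 0.00 18.00
      vertex 0.00 23.00 18.00
    endloop
  endfacet
endsolid part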